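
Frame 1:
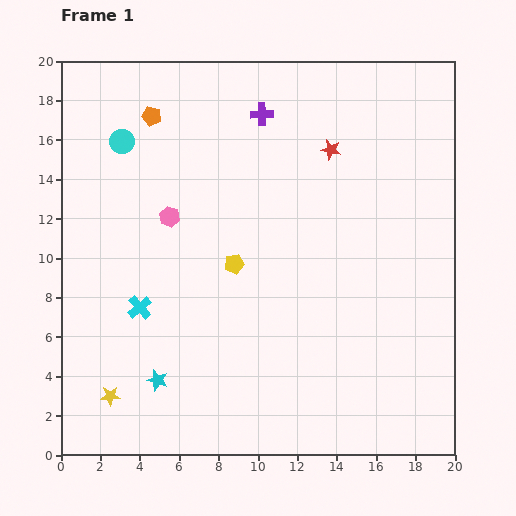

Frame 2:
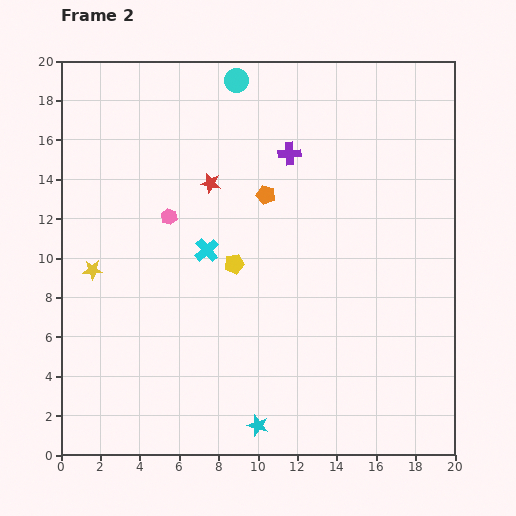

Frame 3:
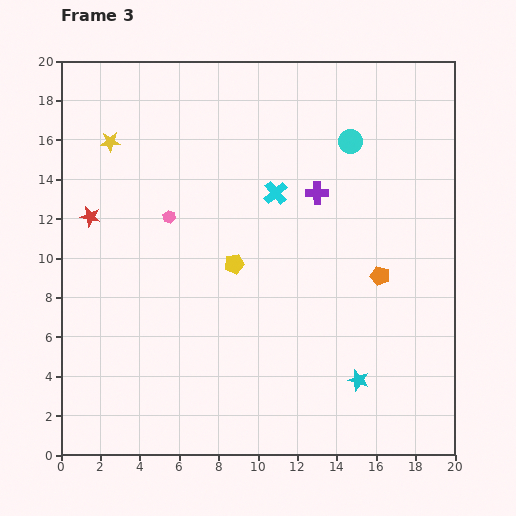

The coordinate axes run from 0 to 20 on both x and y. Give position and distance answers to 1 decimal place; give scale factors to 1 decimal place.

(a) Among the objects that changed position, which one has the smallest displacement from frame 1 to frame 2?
the purple cross

(moved 2.4)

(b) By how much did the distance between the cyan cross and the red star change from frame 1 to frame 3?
-3.1

Distance in frame 1: 12.6. Distance in frame 3: 9.5.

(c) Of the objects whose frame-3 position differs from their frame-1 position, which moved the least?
the purple cross

(moved 4.9)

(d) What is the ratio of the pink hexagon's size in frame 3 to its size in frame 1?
0.6×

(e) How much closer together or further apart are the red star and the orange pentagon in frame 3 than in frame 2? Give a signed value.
+12.1

Distance in frame 2: 2.9. Distance in frame 3: 15.0.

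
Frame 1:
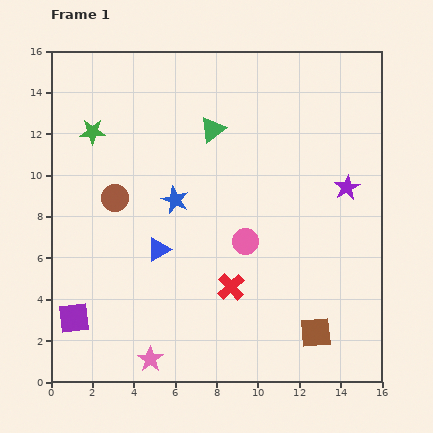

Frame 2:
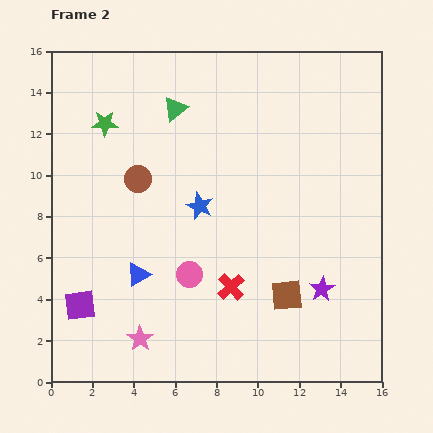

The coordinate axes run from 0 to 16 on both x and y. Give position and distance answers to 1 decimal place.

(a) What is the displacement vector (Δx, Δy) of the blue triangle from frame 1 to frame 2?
(-1.0, -1.2)

The blue triangle was at (5.2, 6.4) in frame 1 and (4.2, 5.2) in frame 2.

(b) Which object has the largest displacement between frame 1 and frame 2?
the purple star

(moved 5.0; next 3.1)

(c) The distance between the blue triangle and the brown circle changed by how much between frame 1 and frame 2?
+1.3

Distance in frame 1: 3.3. Distance in frame 2: 4.6.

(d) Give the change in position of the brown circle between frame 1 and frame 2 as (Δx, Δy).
(1.1, 0.9)

The brown circle was at (3.1, 8.9) in frame 1 and (4.2, 9.8) in frame 2.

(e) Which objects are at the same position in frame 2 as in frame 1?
the red cross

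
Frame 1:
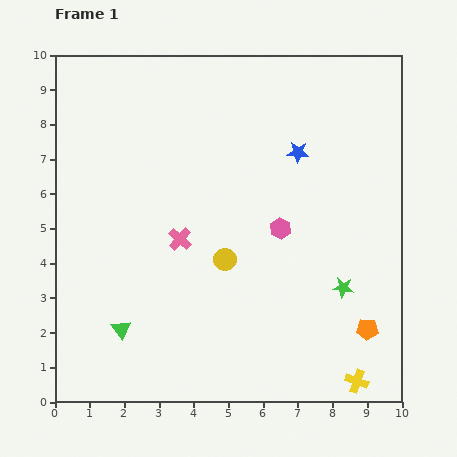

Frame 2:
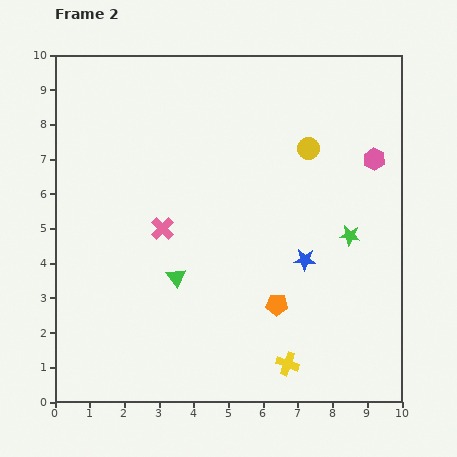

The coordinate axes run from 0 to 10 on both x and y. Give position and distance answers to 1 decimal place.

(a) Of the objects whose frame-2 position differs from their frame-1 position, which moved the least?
the pink cross

(moved 0.6)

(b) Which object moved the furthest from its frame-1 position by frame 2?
the yellow circle

(moved 4.0; next 3.4)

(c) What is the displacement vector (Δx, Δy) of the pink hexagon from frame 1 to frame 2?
(2.7, 2.0)

The pink hexagon was at (6.5, 5.0) in frame 1 and (9.2, 7.0) in frame 2.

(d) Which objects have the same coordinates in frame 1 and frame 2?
none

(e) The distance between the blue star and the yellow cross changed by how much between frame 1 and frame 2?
-3.8

Distance in frame 1: 6.8. Distance in frame 2: 3.0.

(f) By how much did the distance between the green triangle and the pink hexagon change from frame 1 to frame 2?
+1.2

Distance in frame 1: 5.4. Distance in frame 2: 6.6.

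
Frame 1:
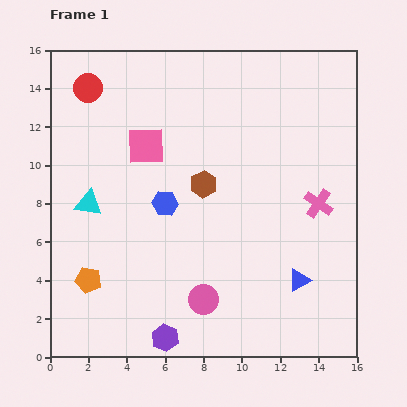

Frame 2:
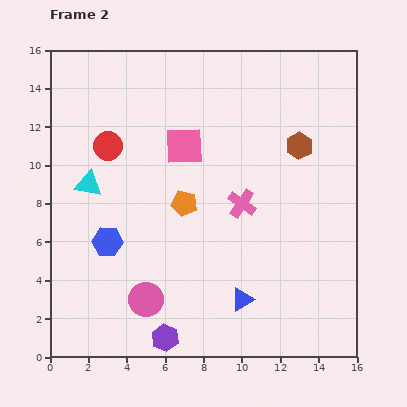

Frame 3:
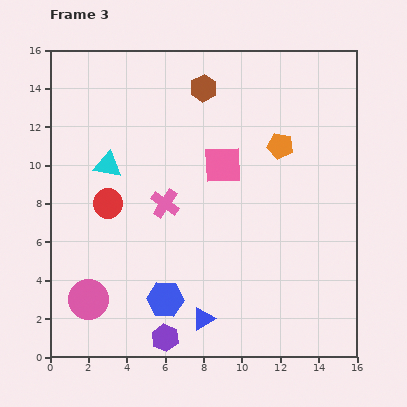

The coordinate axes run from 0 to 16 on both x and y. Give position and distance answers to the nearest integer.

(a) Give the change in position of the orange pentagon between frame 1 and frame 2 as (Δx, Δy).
(5, 4)

The orange pentagon was at (2, 4) in frame 1 and (7, 8) in frame 2.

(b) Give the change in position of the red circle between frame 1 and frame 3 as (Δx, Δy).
(1, -6)

The red circle was at (2, 14) in frame 1 and (3, 8) in frame 3.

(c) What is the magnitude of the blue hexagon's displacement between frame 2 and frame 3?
4

The blue hexagon moved from (3, 6) to (6, 3), a distance of √(3² + 3²) ≈ 4.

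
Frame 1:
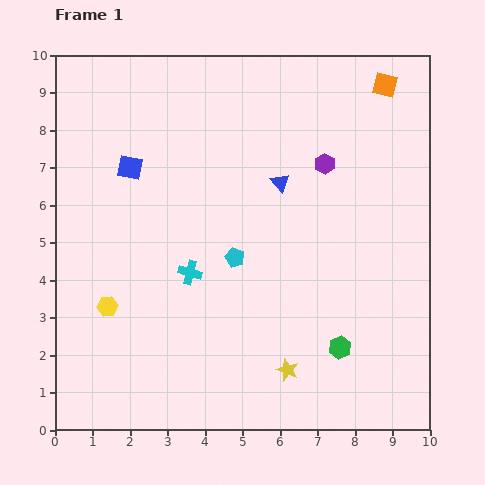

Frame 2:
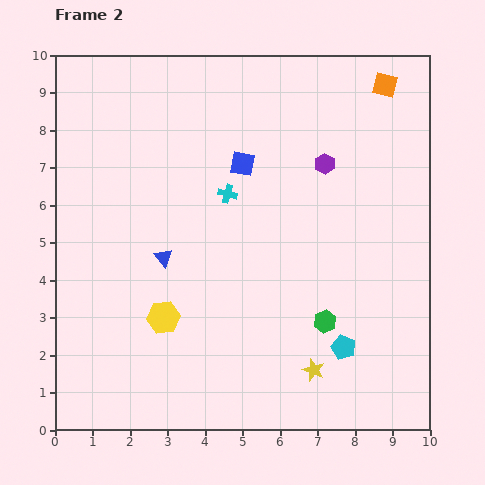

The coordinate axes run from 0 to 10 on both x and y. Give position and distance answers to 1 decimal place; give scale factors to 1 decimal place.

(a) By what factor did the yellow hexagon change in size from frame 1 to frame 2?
1.6×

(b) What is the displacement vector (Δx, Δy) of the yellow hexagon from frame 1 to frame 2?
(1.5, -0.3)

The yellow hexagon was at (1.4, 3.3) in frame 1 and (2.9, 3.0) in frame 2.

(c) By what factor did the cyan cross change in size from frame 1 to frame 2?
0.8×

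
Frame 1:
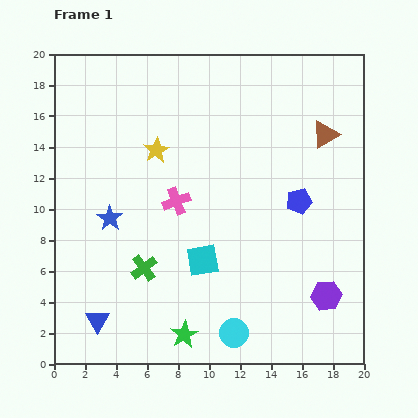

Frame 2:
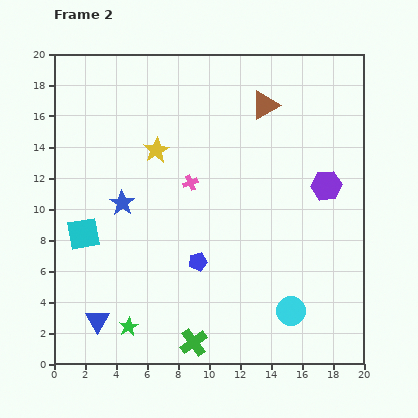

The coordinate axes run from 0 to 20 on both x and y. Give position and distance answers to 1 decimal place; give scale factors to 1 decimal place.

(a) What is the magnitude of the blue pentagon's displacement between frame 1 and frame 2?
7.6

The blue pentagon moved from (15.8, 10.5) to (9.3, 6.6), a distance of √(6.5² + 3.9²) ≈ 7.6.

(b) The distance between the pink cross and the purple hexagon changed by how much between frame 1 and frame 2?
-2.7

Distance in frame 1: 11.5. Distance in frame 2: 8.8.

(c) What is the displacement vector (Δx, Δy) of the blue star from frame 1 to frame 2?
(0.8, 1.0)

The blue star was at (3.6, 9.4) in frame 1 and (4.4, 10.4) in frame 2.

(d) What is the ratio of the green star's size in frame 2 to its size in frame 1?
0.7×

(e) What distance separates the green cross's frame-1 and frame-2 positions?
5.8

The green cross moved from (5.8, 6.2) to (9.0, 1.4), a distance of √(3.2² + 4.8²) ≈ 5.8.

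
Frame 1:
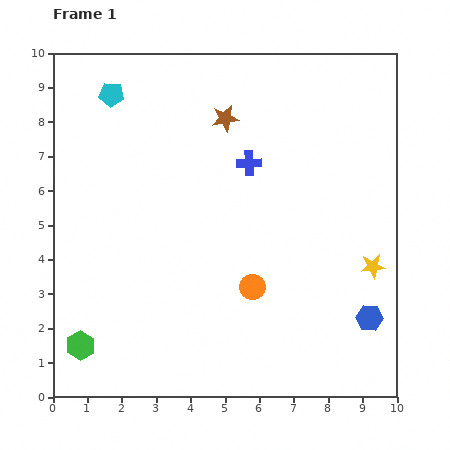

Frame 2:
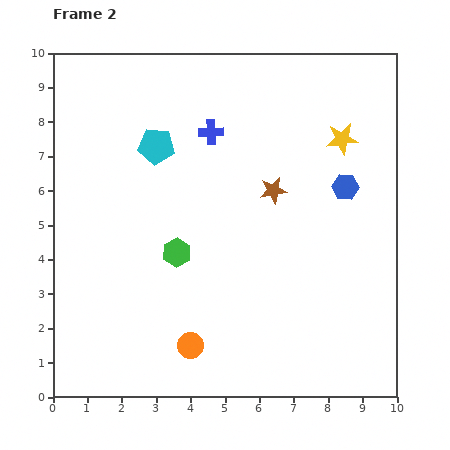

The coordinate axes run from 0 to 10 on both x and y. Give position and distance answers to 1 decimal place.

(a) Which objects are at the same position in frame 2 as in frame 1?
none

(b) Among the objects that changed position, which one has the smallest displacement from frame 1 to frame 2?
the blue cross

(moved 1.4)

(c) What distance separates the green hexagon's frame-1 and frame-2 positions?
3.9

The green hexagon moved from (0.8, 1.5) to (3.6, 4.2), a distance of √(2.8² + 2.7²) ≈ 3.9.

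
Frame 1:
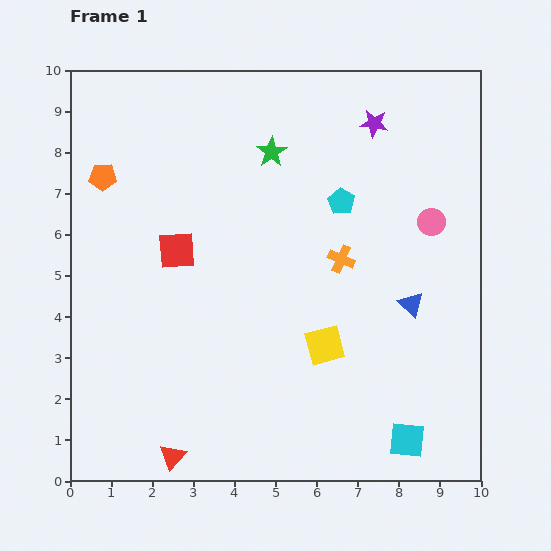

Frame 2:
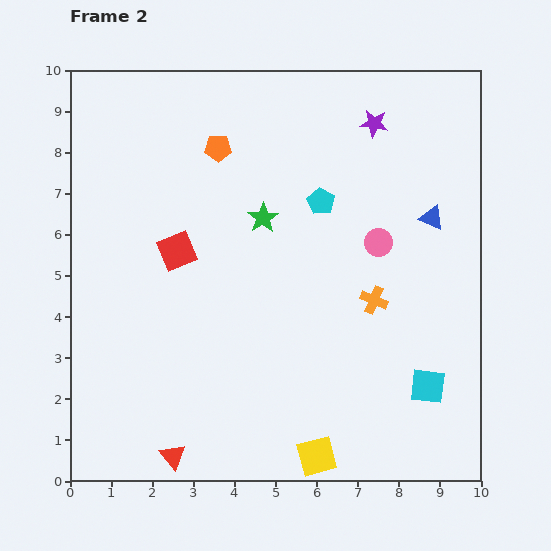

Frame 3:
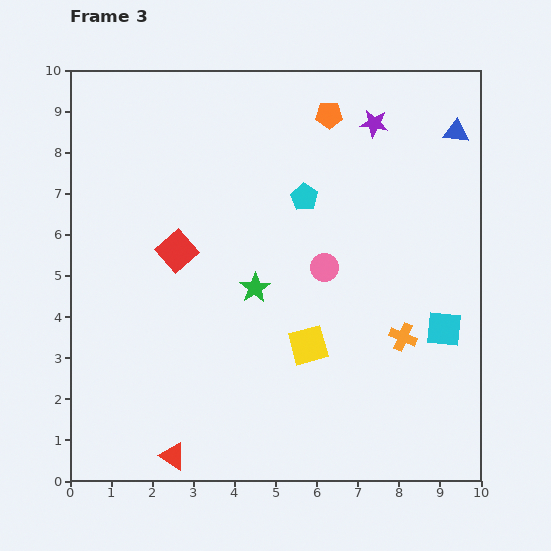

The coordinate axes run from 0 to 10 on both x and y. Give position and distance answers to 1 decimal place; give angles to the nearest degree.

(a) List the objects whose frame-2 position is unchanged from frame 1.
the purple star, the red triangle, the red square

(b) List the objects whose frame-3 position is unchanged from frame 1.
the purple star, the red triangle, the red square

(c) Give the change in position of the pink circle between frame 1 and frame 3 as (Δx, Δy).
(-2.6, -1.1)

The pink circle was at (8.8, 6.3) in frame 1 and (6.2, 5.2) in frame 3.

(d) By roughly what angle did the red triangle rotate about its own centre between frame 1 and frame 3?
40° counter-clockwise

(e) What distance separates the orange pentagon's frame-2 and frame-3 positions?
2.8

The orange pentagon moved from (3.6, 8.1) to (6.3, 8.9), a distance of √(2.7² + 0.8²) ≈ 2.8.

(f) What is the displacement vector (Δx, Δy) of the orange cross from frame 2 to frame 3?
(0.7, -0.9)

The orange cross was at (7.4, 4.4) in frame 2 and (8.1, 3.5) in frame 3.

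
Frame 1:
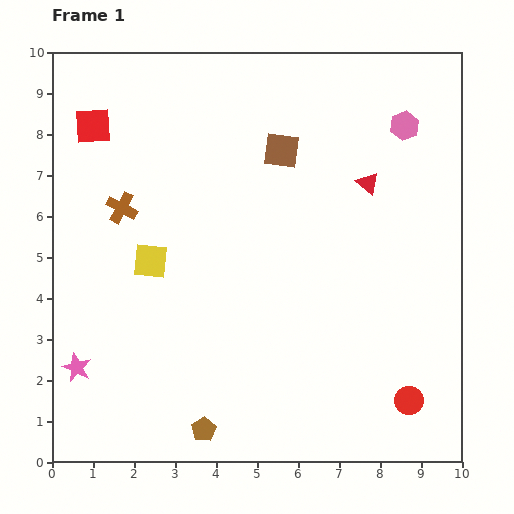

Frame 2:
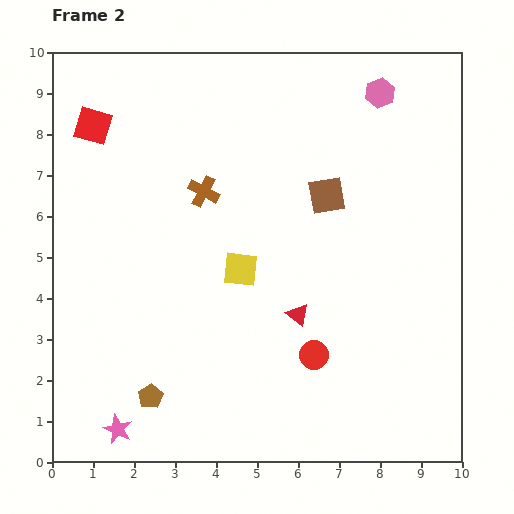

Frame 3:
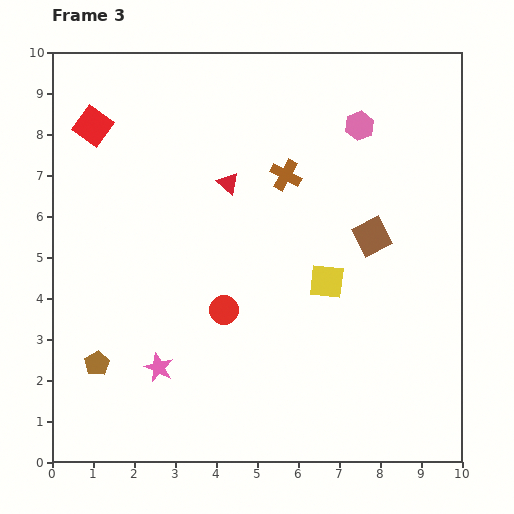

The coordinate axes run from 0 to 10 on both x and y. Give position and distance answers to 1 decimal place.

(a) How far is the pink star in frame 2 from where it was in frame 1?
1.8

The pink star moved from (0.6, 2.3) to (1.6, 0.8), a distance of √(1.0² + 1.5²) ≈ 1.8.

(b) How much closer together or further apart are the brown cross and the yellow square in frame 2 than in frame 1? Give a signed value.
+0.6

Distance in frame 1: 1.5. Distance in frame 2: 2.1.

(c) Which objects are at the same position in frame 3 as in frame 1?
the red square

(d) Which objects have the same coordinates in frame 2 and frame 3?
the red square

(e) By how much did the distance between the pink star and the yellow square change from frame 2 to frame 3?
-0.3

Distance in frame 2: 4.9. Distance in frame 3: 4.6.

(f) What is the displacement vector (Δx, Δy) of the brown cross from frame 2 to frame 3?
(2.0, 0.4)

The brown cross was at (3.7, 6.6) in frame 2 and (5.7, 7.0) in frame 3.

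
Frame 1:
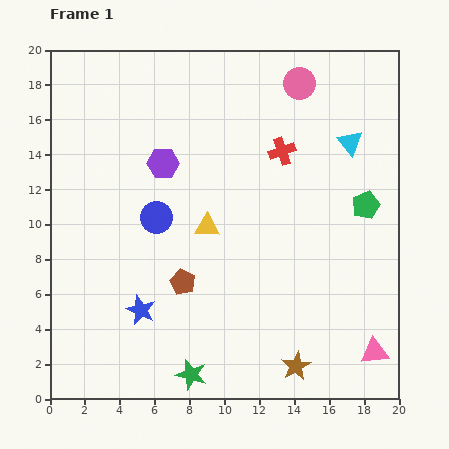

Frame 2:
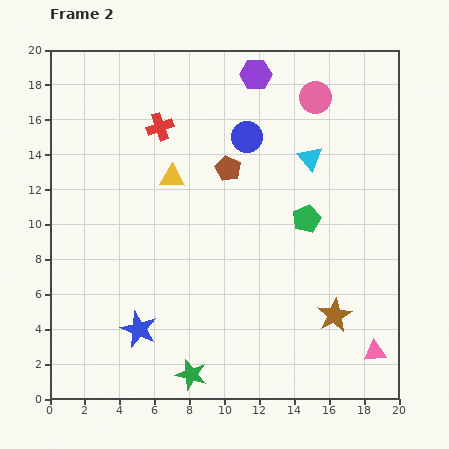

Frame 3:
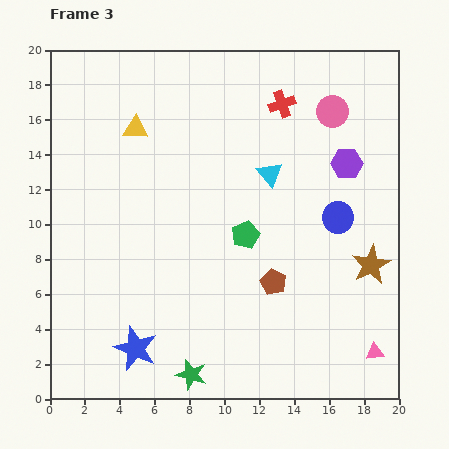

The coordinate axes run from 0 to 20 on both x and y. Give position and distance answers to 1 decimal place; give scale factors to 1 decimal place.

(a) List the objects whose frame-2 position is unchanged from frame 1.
the pink triangle, the green star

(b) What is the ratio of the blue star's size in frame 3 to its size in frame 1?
1.5×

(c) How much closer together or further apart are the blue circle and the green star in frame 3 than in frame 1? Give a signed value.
+3.1

Distance in frame 1: 9.2. Distance in frame 3: 12.3.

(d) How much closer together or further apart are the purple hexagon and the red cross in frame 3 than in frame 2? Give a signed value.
-1.3

Distance in frame 2: 6.3. Distance in frame 3: 5.0.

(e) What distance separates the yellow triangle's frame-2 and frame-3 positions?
3.5

The yellow triangle moved from (7.0, 12.7) to (4.9, 15.5), a distance of √(2.1² + 2.8²) ≈ 3.5.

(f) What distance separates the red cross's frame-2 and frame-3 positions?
7.1

The red cross moved from (6.3, 15.6) to (13.3, 16.9), a distance of √(7.0² + 1.3²) ≈ 7.1.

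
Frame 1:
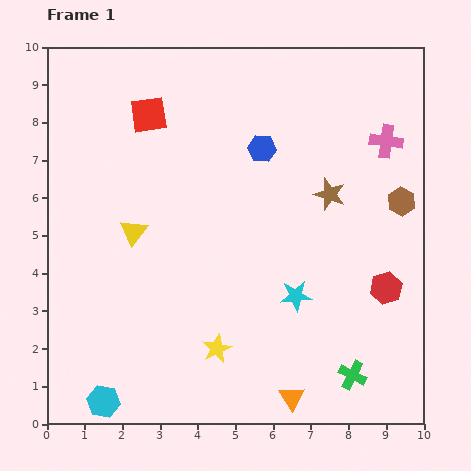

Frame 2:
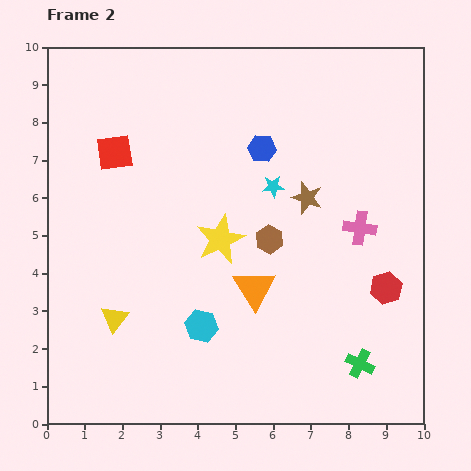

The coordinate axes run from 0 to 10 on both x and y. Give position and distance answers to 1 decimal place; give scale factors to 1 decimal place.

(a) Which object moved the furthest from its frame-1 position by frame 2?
the brown hexagon

(moved 3.6; next 3.3)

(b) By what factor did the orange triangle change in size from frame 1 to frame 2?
1.7×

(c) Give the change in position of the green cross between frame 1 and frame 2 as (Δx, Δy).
(0.2, 0.3)

The green cross was at (8.1, 1.3) in frame 1 and (8.3, 1.6) in frame 2.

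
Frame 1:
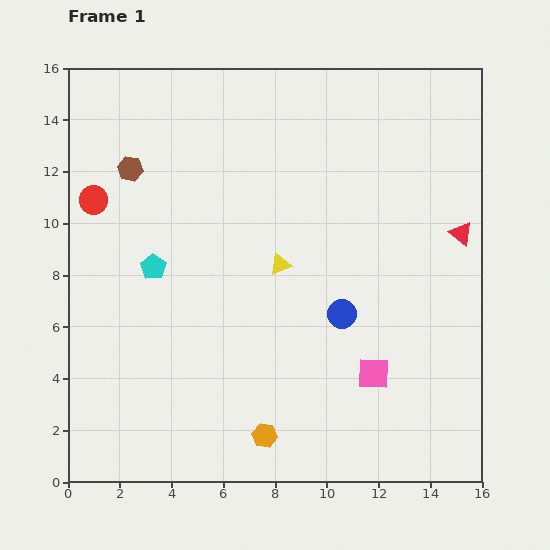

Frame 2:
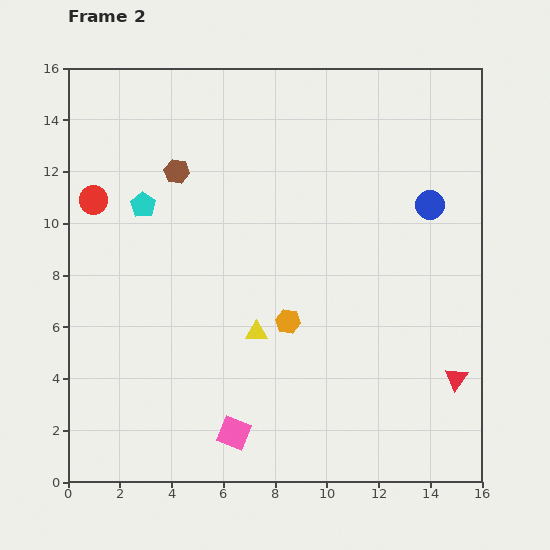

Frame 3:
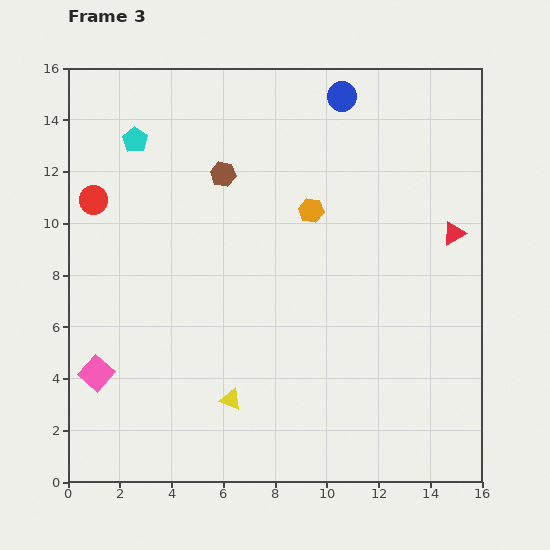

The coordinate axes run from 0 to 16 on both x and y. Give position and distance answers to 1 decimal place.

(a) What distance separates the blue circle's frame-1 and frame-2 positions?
5.4

The blue circle moved from (10.6, 6.5) to (14.0, 10.7), a distance of √(3.4² + 4.2²) ≈ 5.4.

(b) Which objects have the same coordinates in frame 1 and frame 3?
the red circle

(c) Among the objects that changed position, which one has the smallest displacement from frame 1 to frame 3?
the red triangle

(moved 0.3)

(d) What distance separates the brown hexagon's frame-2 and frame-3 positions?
1.8

The brown hexagon moved from (4.2, 12.0) to (6.0, 11.9), a distance of √(1.8² + 0.1²) ≈ 1.8.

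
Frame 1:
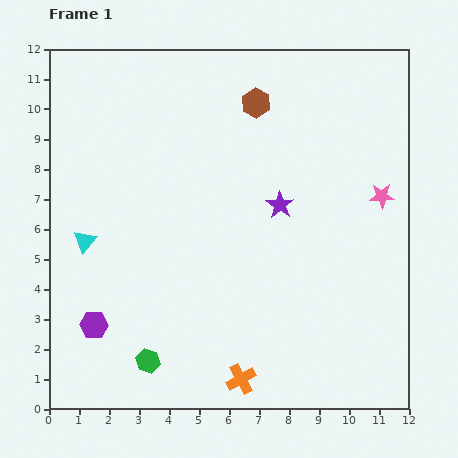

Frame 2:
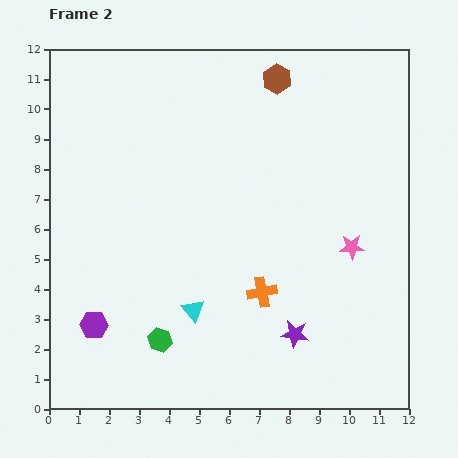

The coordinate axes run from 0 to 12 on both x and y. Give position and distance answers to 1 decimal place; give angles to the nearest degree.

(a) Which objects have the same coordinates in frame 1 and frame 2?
the purple hexagon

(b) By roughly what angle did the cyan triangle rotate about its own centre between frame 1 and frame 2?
21° counter-clockwise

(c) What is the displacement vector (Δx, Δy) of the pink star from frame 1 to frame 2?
(-1.0, -1.7)

The pink star was at (11.1, 7.1) in frame 1 and (10.1, 5.4) in frame 2.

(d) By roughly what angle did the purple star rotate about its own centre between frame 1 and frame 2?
27° counter-clockwise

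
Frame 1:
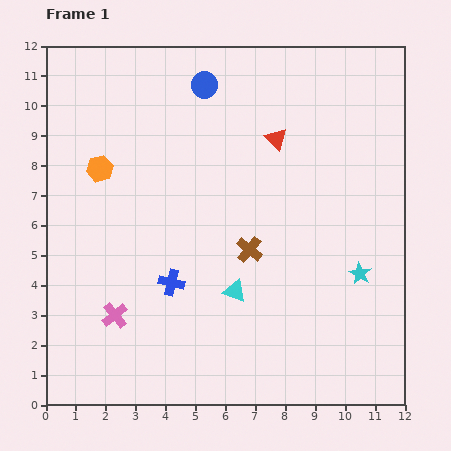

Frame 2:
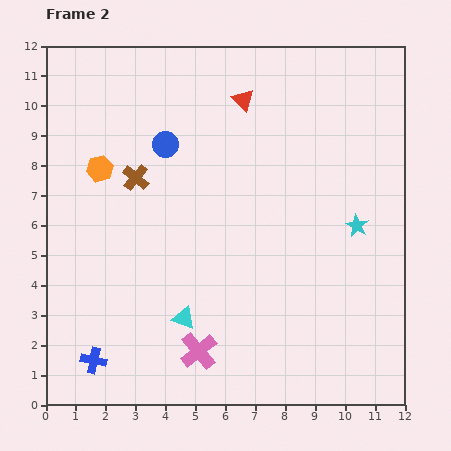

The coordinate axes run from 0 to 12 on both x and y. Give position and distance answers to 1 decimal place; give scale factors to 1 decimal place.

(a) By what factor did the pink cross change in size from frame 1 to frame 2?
1.4×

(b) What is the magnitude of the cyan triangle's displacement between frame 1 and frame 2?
1.9

The cyan triangle moved from (6.3, 3.8) to (4.6, 2.9), a distance of √(1.7² + 0.9²) ≈ 1.9.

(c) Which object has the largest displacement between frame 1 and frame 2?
the brown cross

(moved 4.5; next 3.7)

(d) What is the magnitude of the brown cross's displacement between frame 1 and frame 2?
4.5

The brown cross moved from (6.8, 5.2) to (3.0, 7.6), a distance of √(3.8² + 2.4²) ≈ 4.5.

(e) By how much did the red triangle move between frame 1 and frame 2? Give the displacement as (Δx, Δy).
(-1.1, 1.3)

The red triangle was at (7.7, 8.9) in frame 1 and (6.6, 10.2) in frame 2.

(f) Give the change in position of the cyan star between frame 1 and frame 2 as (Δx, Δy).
(-0.1, 1.6)

The cyan star was at (10.5, 4.4) in frame 1 and (10.4, 6.0) in frame 2.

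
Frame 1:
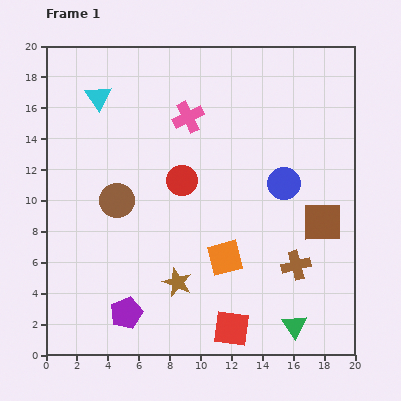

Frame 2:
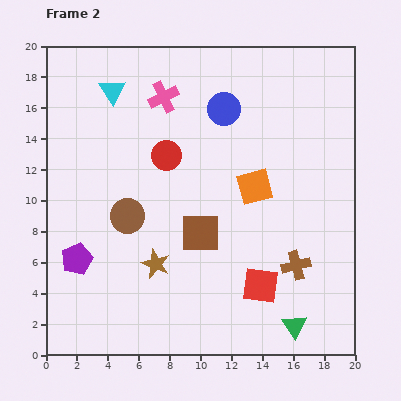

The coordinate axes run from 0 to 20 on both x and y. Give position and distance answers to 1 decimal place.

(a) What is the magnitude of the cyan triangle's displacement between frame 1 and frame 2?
1.0

The cyan triangle moved from (3.4, 16.7) to (4.3, 17.1), a distance of √(0.9² + 0.4²) ≈ 1.0.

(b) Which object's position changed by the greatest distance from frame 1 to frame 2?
the brown square

(moved 7.9; next 6.2)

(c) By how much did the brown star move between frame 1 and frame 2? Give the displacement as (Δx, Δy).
(-1.4, 1.2)

The brown star was at (8.5, 4.7) in frame 1 and (7.1, 5.9) in frame 2.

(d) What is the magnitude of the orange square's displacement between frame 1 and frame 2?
5.0

The orange square moved from (11.6, 6.3) to (13.5, 10.9), a distance of √(1.9² + 4.6²) ≈ 5.0.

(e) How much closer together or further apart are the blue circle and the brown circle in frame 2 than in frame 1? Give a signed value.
-1.6

Distance in frame 1: 10.9. Distance in frame 2: 9.3.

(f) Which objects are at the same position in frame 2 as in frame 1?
the brown cross, the green triangle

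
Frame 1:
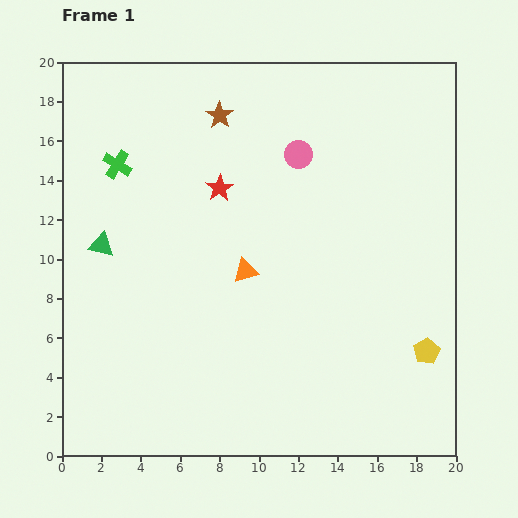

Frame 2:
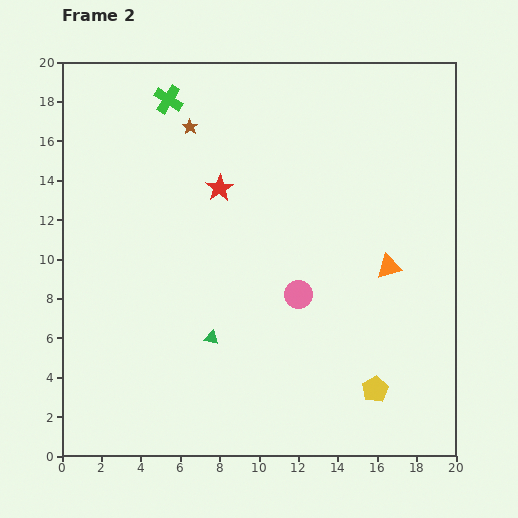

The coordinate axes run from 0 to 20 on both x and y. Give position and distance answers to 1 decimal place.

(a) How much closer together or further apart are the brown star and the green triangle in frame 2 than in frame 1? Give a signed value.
+1.9

Distance in frame 1: 8.9. Distance in frame 2: 10.8.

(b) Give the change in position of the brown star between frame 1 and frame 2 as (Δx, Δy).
(-1.5, -0.6)

The brown star was at (8.0, 17.3) in frame 1 and (6.5, 16.7) in frame 2.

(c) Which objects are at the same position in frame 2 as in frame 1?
the red star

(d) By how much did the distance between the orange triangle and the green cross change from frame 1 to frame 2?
+5.6

Distance in frame 1: 8.5. Distance in frame 2: 14.1.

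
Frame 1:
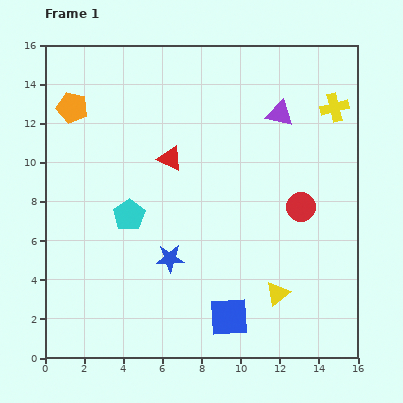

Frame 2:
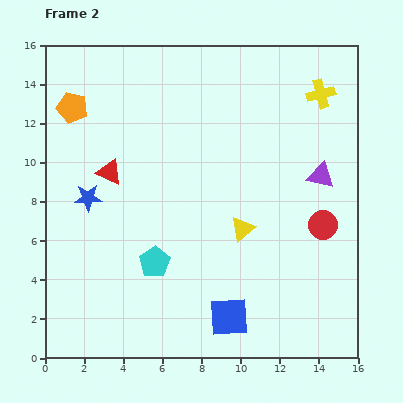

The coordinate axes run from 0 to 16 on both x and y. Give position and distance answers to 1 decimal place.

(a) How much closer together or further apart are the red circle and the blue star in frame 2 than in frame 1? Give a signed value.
+4.9

Distance in frame 1: 7.2. Distance in frame 2: 12.1.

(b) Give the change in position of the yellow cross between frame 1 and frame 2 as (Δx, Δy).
(-0.7, 0.7)

The yellow cross was at (14.8, 12.8) in frame 1 and (14.1, 13.5) in frame 2.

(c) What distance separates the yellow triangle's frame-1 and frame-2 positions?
3.8

The yellow triangle moved from (11.9, 3.3) to (10.1, 6.6), a distance of √(1.8² + 3.3²) ≈ 3.8.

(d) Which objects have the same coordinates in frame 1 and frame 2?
the blue square, the orange pentagon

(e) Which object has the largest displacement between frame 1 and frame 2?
the blue star

(moved 5.2; next 3.8)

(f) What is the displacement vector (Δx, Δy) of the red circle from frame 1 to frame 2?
(1.1, -0.9)

The red circle was at (13.1, 7.7) in frame 1 and (14.2, 6.8) in frame 2.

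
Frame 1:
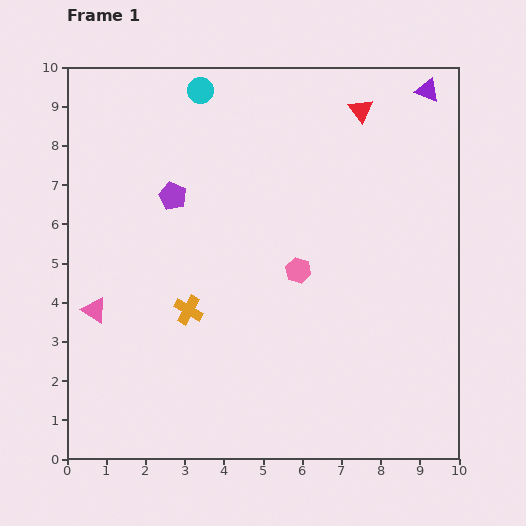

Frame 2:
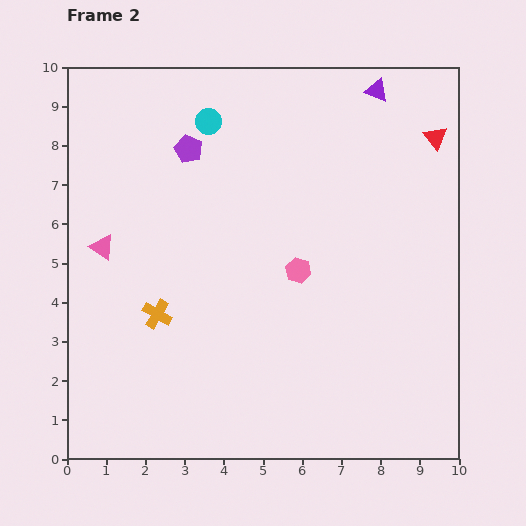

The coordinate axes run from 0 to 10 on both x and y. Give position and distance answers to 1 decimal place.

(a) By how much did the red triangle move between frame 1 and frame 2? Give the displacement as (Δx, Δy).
(1.9, -0.7)

The red triangle was at (7.5, 8.9) in frame 1 and (9.4, 8.2) in frame 2.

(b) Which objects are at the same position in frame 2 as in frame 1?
the pink hexagon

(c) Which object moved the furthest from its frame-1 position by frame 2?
the red triangle

(moved 2.0; next 1.6)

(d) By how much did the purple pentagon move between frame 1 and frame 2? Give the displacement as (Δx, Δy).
(0.4, 1.2)

The purple pentagon was at (2.7, 6.7) in frame 1 and (3.1, 7.9) in frame 2.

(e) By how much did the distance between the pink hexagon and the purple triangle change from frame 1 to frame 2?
-0.7

Distance in frame 1: 5.7. Distance in frame 2: 5.0.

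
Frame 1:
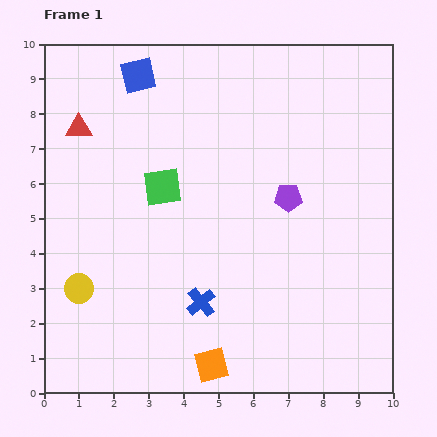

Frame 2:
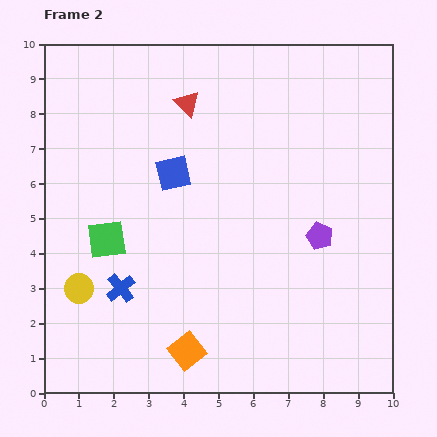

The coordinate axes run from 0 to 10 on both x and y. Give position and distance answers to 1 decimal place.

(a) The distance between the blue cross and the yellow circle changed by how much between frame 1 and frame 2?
-2.3

Distance in frame 1: 3.5. Distance in frame 2: 1.2.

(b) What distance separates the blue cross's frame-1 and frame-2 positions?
2.3

The blue cross moved from (4.5, 2.6) to (2.2, 3.0), a distance of √(2.3² + 0.4²) ≈ 2.3.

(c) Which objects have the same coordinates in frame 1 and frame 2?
the yellow circle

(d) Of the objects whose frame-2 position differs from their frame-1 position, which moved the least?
the orange square

(moved 0.8)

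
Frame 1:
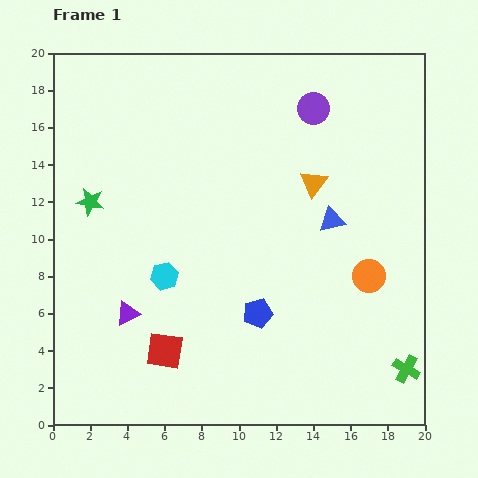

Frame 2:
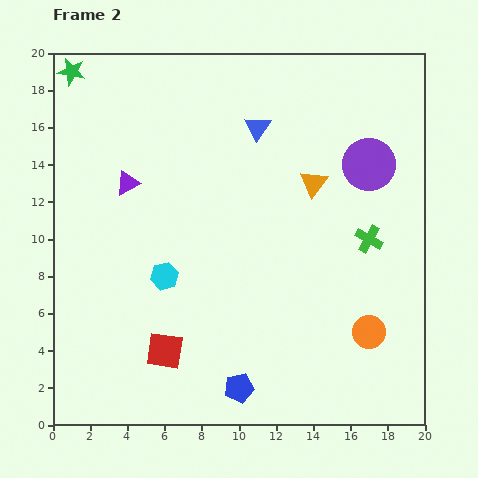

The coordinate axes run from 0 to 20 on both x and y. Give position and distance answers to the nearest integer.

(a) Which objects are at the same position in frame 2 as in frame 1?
the cyan hexagon, the red square, the orange triangle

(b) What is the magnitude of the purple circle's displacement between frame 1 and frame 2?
4

The purple circle moved from (14, 17) to (17, 14), a distance of √(3² + 3²) ≈ 4.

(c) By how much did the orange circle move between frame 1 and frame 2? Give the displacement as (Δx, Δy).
(0, -3)

The orange circle was at (17, 8) in frame 1 and (17, 5) in frame 2.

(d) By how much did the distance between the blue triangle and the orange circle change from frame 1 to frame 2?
+9

Distance in frame 1: 4. Distance in frame 2: 13.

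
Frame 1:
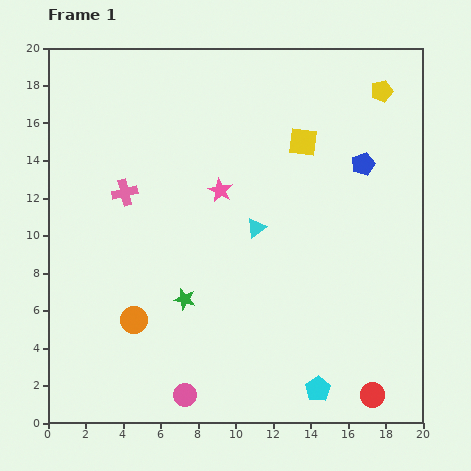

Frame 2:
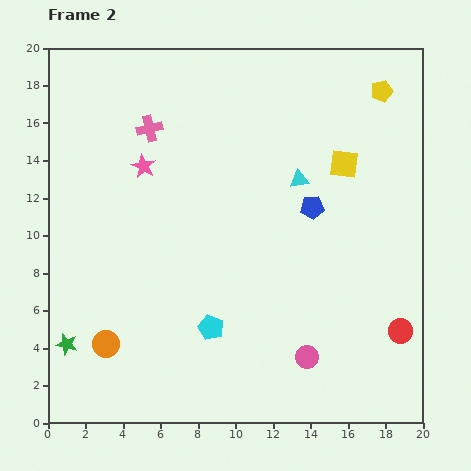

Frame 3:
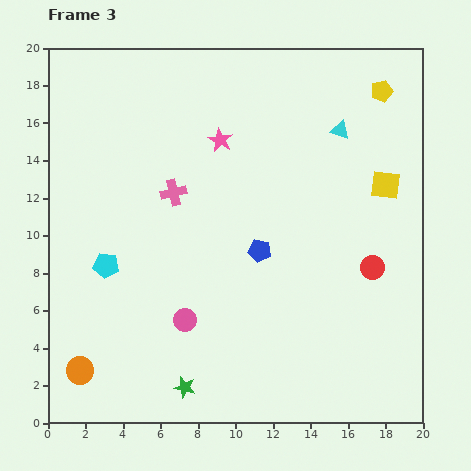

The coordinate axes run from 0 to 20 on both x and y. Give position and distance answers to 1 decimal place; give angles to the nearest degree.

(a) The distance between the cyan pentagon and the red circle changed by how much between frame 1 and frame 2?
+7.2

Distance in frame 1: 2.9. Distance in frame 2: 10.1.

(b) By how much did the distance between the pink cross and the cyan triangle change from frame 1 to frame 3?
+2.2

Distance in frame 1: 7.3. Distance in frame 3: 9.5.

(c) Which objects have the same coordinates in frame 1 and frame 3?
the yellow pentagon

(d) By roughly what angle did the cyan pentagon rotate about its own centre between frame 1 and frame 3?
31° counter-clockwise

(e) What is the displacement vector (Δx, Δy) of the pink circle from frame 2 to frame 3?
(-6.5, 2.0)

The pink circle was at (13.8, 3.5) in frame 2 and (7.3, 5.5) in frame 3.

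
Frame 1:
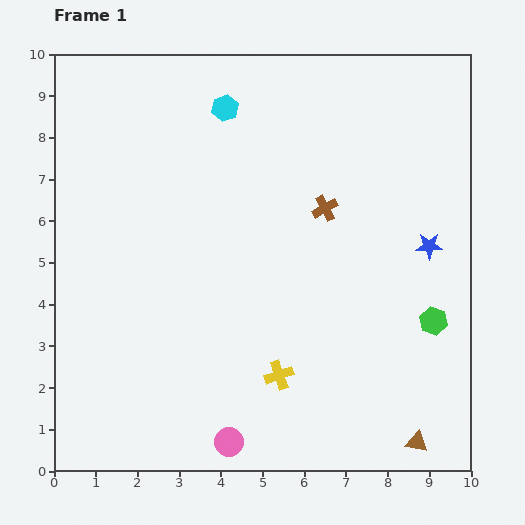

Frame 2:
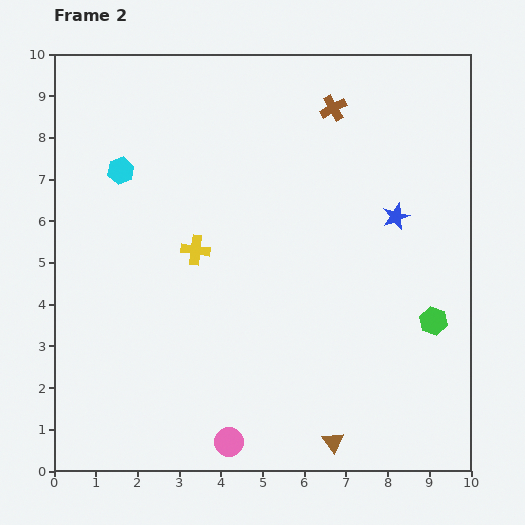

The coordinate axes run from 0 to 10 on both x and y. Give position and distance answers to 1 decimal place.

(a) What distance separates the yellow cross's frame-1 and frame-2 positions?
3.6

The yellow cross moved from (5.4, 2.3) to (3.4, 5.3), a distance of √(2.0² + 3.0²) ≈ 3.6.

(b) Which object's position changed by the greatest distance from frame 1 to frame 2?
the yellow cross

(moved 3.6; next 2.9)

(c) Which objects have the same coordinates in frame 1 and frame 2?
the green hexagon, the pink circle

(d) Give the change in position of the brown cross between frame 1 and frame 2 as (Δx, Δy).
(0.2, 2.4)

The brown cross was at (6.5, 6.3) in frame 1 and (6.7, 8.7) in frame 2.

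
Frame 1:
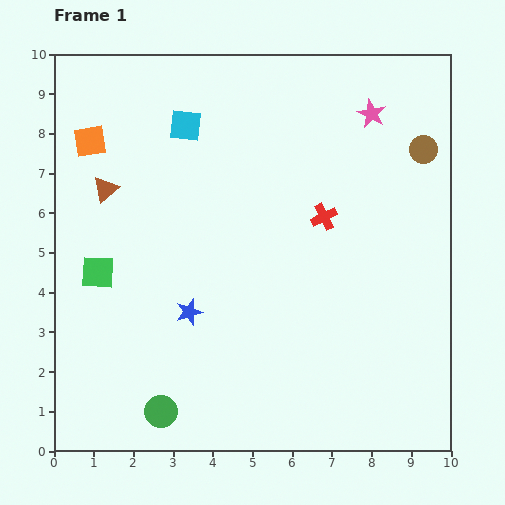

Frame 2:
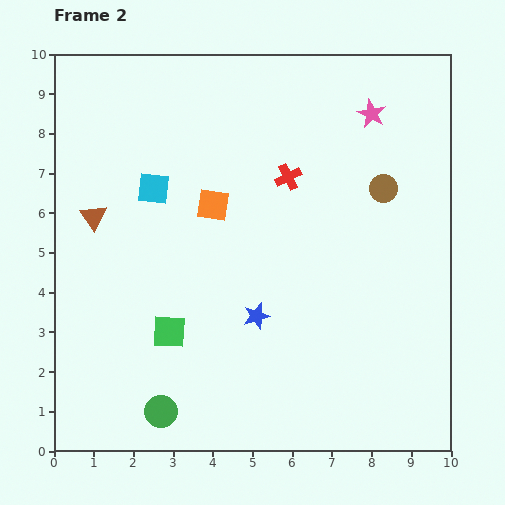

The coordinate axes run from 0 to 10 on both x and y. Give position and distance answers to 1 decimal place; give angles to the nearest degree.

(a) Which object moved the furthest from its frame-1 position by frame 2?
the orange square

(moved 3.5; next 2.3)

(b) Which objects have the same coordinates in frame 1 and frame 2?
the pink star, the green circle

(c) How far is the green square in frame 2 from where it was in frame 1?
2.3

The green square moved from (1.1, 4.5) to (2.9, 3.0), a distance of √(1.8² + 1.5²) ≈ 2.3.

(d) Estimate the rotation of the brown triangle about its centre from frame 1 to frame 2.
24° counter-clockwise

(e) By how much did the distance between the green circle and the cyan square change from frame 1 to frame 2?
-1.6

Distance in frame 1: 7.2. Distance in frame 2: 5.6.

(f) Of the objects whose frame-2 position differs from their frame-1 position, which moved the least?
the brown triangle

(moved 0.8)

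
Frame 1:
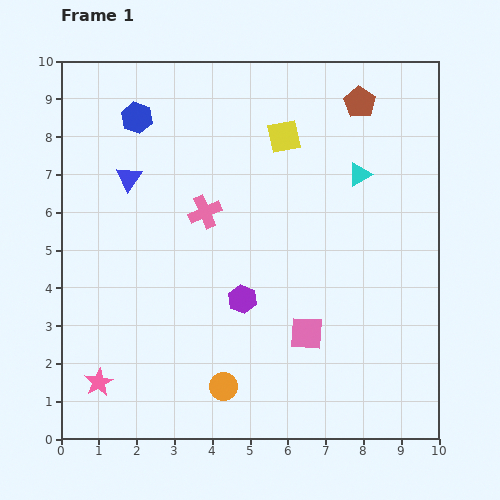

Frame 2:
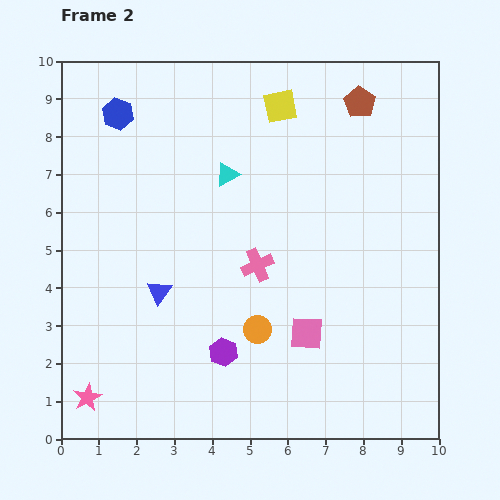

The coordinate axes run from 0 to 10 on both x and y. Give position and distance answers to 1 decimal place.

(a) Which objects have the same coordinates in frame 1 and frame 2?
the brown pentagon, the pink square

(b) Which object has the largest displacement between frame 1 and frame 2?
the cyan triangle

(moved 3.5; next 3.1)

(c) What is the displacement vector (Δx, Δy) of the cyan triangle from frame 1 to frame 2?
(-3.5, 0.0)

The cyan triangle was at (7.9, 7.0) in frame 1 and (4.4, 7.0) in frame 2.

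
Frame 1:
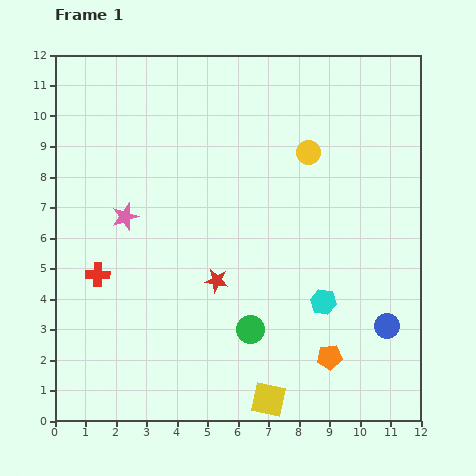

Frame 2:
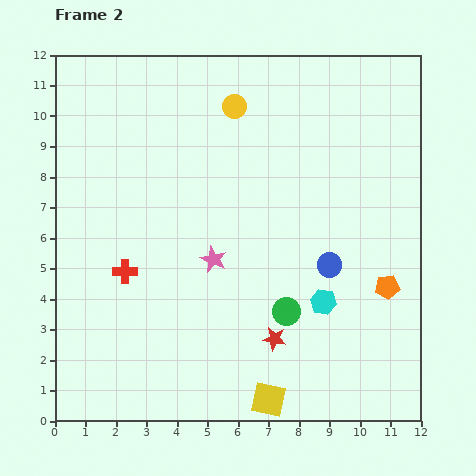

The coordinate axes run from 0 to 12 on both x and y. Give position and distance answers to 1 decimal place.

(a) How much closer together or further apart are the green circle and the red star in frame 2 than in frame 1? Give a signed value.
-0.9

Distance in frame 1: 1.9. Distance in frame 2: 1.0.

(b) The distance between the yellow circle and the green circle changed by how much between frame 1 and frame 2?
+0.8

Distance in frame 1: 6.1. Distance in frame 2: 6.9.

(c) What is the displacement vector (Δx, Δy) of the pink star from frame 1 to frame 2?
(2.9, -1.4)

The pink star was at (2.3, 6.7) in frame 1 and (5.2, 5.3) in frame 2.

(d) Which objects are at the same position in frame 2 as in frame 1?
the cyan hexagon, the yellow square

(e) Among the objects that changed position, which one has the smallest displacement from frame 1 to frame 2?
the red cross

(moved 0.9)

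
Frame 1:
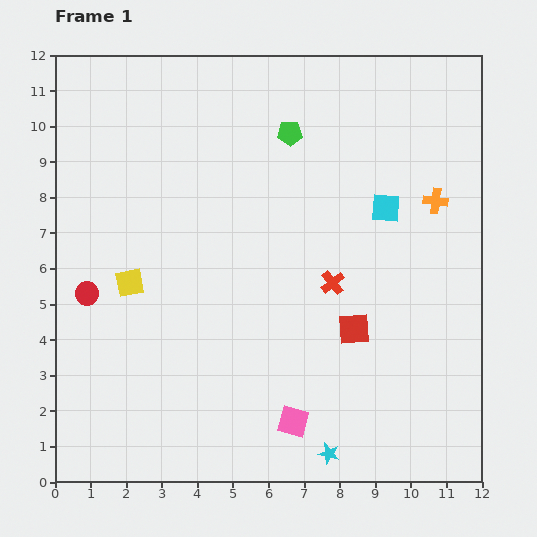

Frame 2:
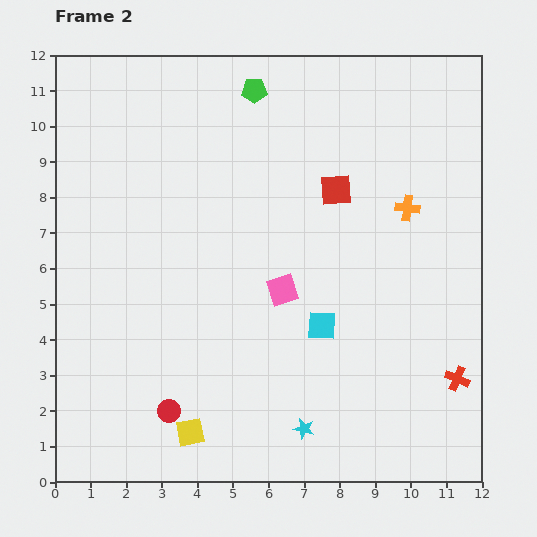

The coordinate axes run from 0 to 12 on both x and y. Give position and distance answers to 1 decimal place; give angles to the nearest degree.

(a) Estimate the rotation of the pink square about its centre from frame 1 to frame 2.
32° counter-clockwise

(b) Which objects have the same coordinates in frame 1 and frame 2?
none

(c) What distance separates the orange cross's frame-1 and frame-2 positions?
0.8

The orange cross moved from (10.7, 7.9) to (9.9, 7.7), a distance of √(0.8² + 0.2²) ≈ 0.8.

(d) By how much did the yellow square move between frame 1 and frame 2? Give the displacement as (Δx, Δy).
(1.7, -4.2)

The yellow square was at (2.1, 5.6) in frame 1 and (3.8, 1.4) in frame 2.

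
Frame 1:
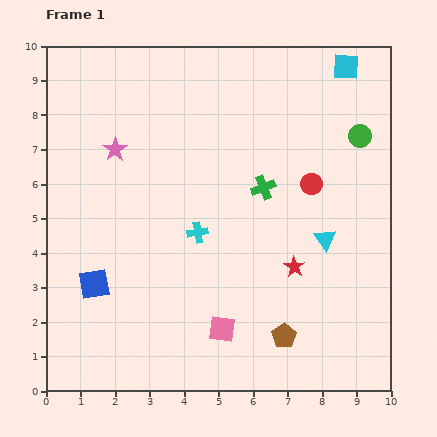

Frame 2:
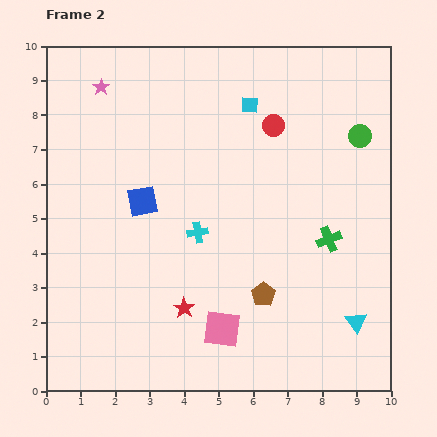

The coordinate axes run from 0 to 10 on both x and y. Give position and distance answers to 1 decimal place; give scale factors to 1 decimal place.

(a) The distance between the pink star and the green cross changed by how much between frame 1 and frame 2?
+3.5

Distance in frame 1: 4.4. Distance in frame 2: 7.9.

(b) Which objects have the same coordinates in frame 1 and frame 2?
the green circle, the pink square, the cyan cross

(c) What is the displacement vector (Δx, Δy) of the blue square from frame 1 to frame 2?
(1.4, 2.4)

The blue square was at (1.4, 3.1) in frame 1 and (2.8, 5.5) in frame 2.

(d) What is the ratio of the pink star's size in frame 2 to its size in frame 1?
0.7×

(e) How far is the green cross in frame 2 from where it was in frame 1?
2.4

The green cross moved from (6.3, 5.9) to (8.2, 4.4), a distance of √(1.9² + 1.5²) ≈ 2.4.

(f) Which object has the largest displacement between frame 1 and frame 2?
the red star

(moved 3.4; next 3.0)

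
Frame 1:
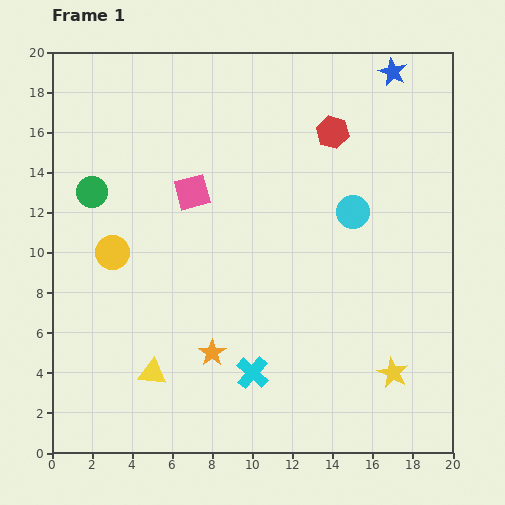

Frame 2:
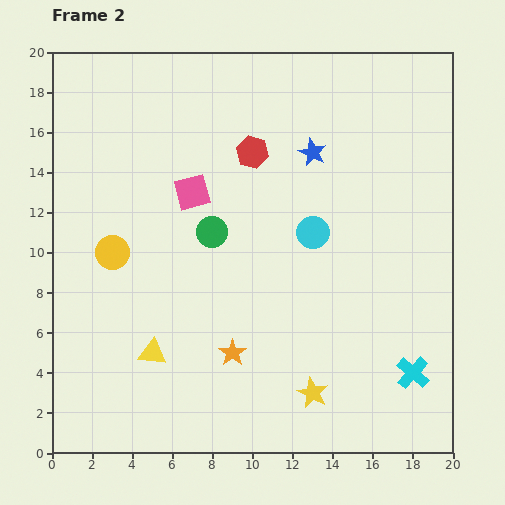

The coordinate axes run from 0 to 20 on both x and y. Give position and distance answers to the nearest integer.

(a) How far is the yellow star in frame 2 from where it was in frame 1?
4

The yellow star moved from (17, 4) to (13, 3), a distance of √(4² + 1²) ≈ 4.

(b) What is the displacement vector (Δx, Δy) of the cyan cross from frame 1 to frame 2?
(8, 0)

The cyan cross was at (10, 4) in frame 1 and (18, 4) in frame 2.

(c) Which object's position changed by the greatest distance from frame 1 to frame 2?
the cyan cross

(moved 8; next 6)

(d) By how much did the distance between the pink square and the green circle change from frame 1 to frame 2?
-3

Distance in frame 1: 5. Distance in frame 2: 2.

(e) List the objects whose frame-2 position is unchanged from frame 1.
the pink square, the yellow circle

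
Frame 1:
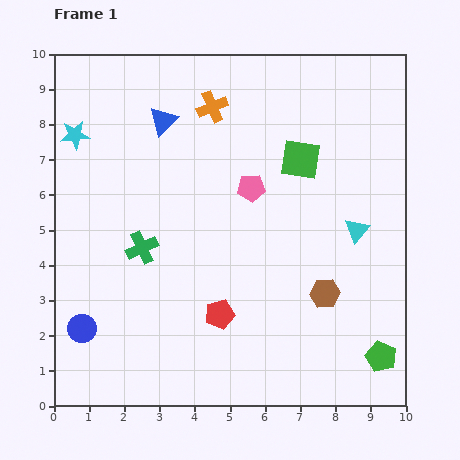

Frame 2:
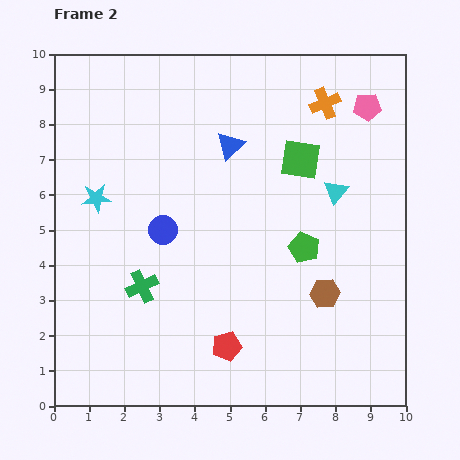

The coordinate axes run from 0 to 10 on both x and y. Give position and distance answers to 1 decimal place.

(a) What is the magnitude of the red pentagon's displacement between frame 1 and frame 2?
0.9

The red pentagon moved from (4.7, 2.6) to (4.9, 1.7), a distance of √(0.2² + 0.9²) ≈ 0.9.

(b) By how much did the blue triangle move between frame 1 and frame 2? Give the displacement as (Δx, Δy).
(1.9, -0.7)

The blue triangle was at (3.1, 8.1) in frame 1 and (5.0, 7.4) in frame 2.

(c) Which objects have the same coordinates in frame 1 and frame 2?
the green square, the brown hexagon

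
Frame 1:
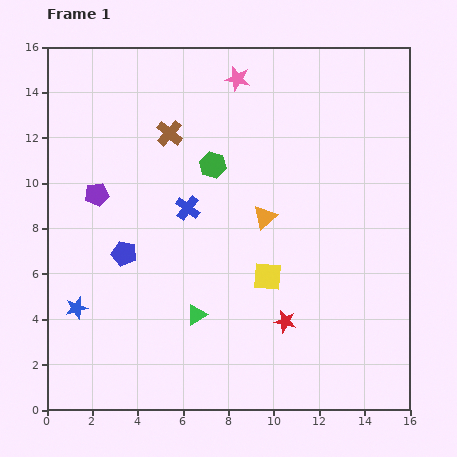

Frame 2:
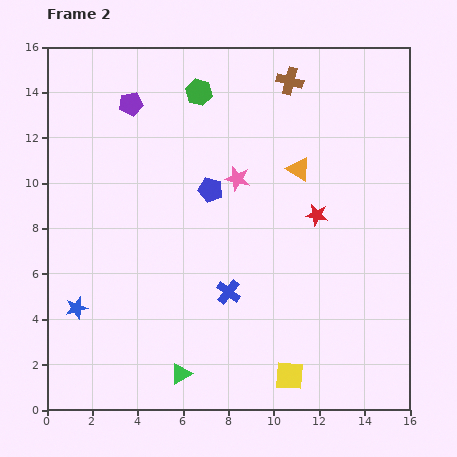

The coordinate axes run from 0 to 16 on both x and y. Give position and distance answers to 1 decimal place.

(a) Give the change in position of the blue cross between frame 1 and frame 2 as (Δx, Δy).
(1.8, -3.7)

The blue cross was at (6.2, 8.9) in frame 1 and (8.0, 5.2) in frame 2.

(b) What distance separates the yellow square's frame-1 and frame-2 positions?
4.5

The yellow square moved from (9.7, 5.9) to (10.7, 1.5), a distance of √(1.0² + 4.4²) ≈ 4.5.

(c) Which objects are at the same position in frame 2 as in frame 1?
the blue star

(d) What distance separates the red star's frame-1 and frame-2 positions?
4.9

The red star moved from (10.5, 3.9) to (11.9, 8.6), a distance of √(1.4² + 4.7²) ≈ 4.9.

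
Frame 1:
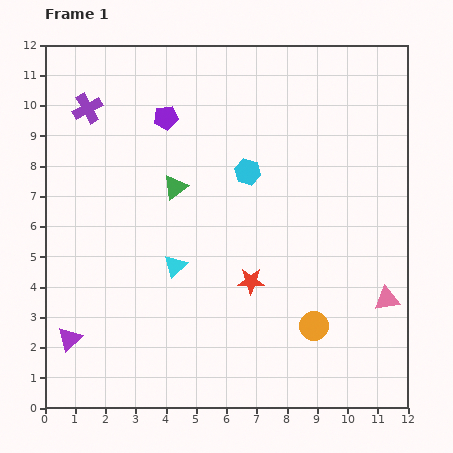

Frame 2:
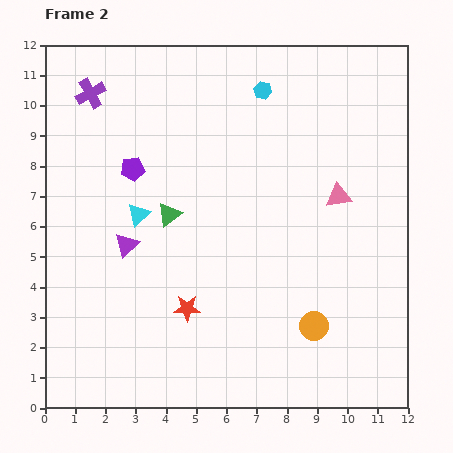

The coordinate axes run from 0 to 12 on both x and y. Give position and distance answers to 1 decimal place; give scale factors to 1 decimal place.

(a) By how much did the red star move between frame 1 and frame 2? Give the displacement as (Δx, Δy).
(-2.1, -0.9)

The red star was at (6.8, 4.2) in frame 1 and (4.7, 3.3) in frame 2.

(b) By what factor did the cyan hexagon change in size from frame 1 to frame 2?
0.7×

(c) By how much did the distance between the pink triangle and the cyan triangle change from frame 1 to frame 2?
-0.5

Distance in frame 1: 7.1. Distance in frame 2: 6.6.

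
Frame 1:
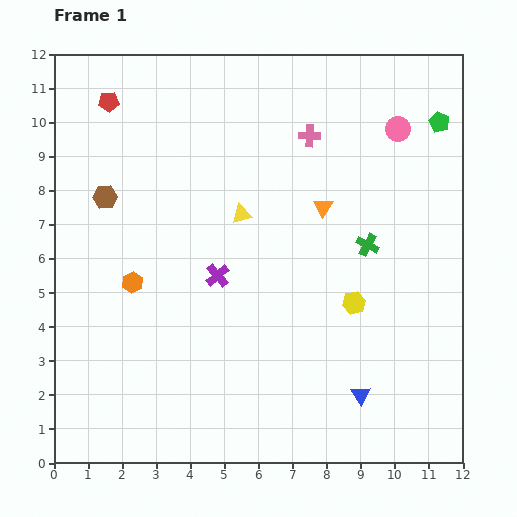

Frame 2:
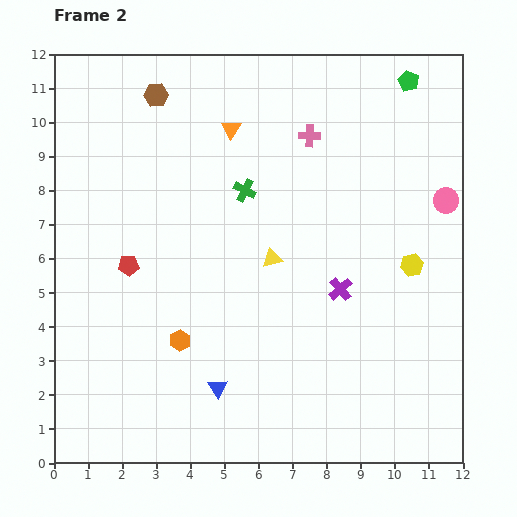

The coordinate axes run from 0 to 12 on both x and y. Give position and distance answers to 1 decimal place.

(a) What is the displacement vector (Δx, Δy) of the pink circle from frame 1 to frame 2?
(1.4, -2.1)

The pink circle was at (10.1, 9.8) in frame 1 and (11.5, 7.7) in frame 2.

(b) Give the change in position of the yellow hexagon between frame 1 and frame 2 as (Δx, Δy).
(1.7, 1.1)

The yellow hexagon was at (8.8, 4.7) in frame 1 and (10.5, 5.8) in frame 2.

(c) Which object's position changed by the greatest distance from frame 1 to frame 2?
the red pentagon

(moved 4.8; next 4.2)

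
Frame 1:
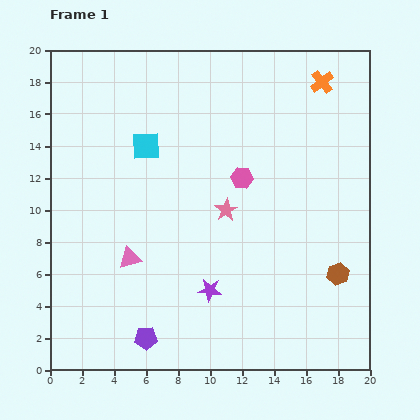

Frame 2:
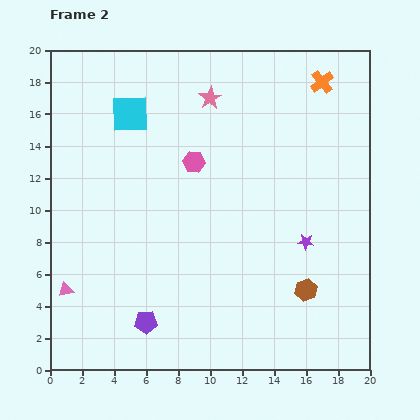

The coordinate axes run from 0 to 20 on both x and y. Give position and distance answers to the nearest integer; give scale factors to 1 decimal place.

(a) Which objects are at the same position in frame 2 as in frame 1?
the orange cross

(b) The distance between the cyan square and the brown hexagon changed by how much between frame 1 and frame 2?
+2

Distance in frame 1: 14. Distance in frame 2: 16.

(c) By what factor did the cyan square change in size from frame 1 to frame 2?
1.4×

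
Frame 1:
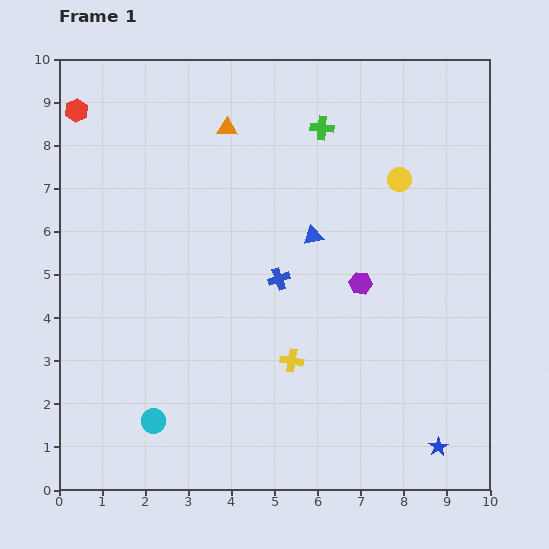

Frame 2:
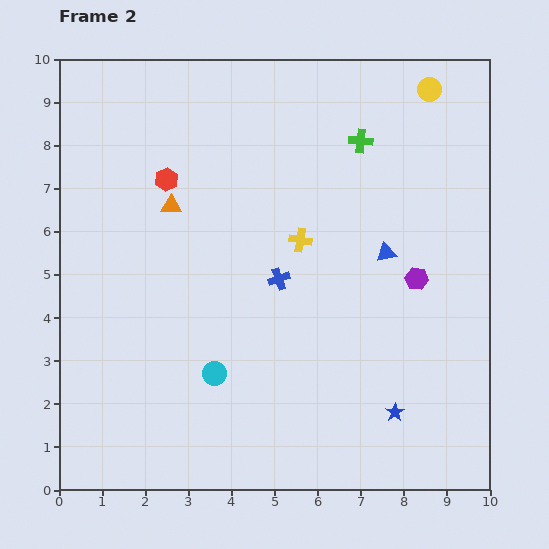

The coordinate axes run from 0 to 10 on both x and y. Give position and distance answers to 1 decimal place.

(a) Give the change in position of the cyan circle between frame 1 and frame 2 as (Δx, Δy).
(1.4, 1.1)

The cyan circle was at (2.2, 1.6) in frame 1 and (3.6, 2.7) in frame 2.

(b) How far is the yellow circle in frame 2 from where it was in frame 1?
2.2

The yellow circle moved from (7.9, 7.2) to (8.6, 9.3), a distance of √(0.7² + 2.1²) ≈ 2.2.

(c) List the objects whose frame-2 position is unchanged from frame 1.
the blue cross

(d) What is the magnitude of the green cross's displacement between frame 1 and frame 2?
0.9

The green cross moved from (6.1, 8.4) to (7.0, 8.1), a distance of √(0.9² + 0.3²) ≈ 0.9.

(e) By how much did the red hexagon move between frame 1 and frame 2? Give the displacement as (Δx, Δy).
(2.1, -1.6)

The red hexagon was at (0.4, 8.8) in frame 1 and (2.5, 7.2) in frame 2.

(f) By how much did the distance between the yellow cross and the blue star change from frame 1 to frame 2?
+0.7

Distance in frame 1: 3.9. Distance in frame 2: 4.6.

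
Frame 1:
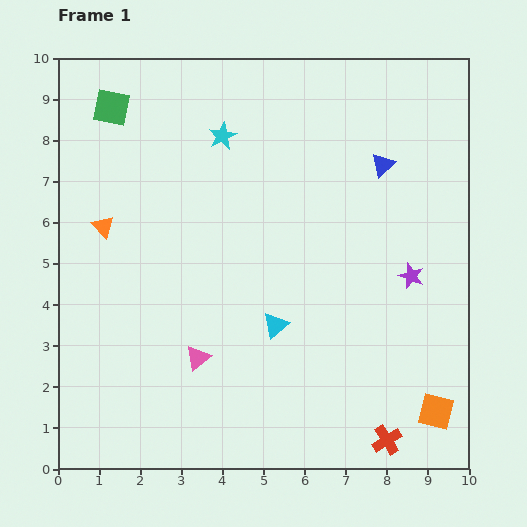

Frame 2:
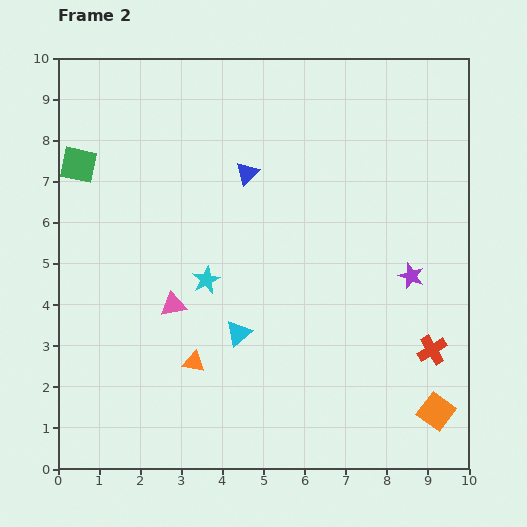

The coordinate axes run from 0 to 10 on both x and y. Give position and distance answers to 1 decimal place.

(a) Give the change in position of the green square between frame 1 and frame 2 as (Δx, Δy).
(-0.8, -1.4)

The green square was at (1.3, 8.8) in frame 1 and (0.5, 7.4) in frame 2.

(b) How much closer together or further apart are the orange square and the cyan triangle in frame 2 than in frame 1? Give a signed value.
+0.8

Distance in frame 1: 4.4. Distance in frame 2: 5.2.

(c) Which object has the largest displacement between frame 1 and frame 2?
the orange triangle

(moved 4.0; next 3.5)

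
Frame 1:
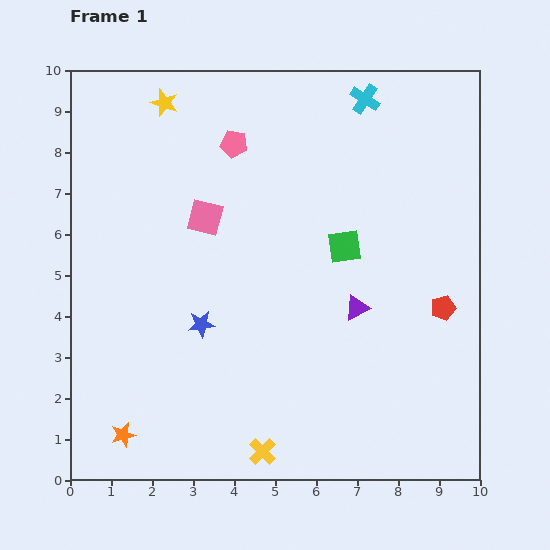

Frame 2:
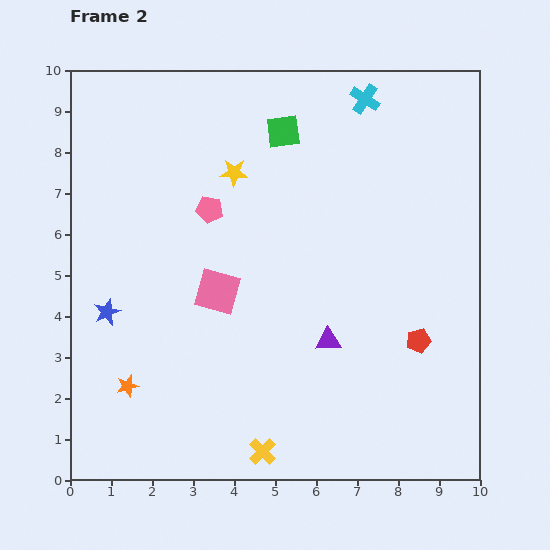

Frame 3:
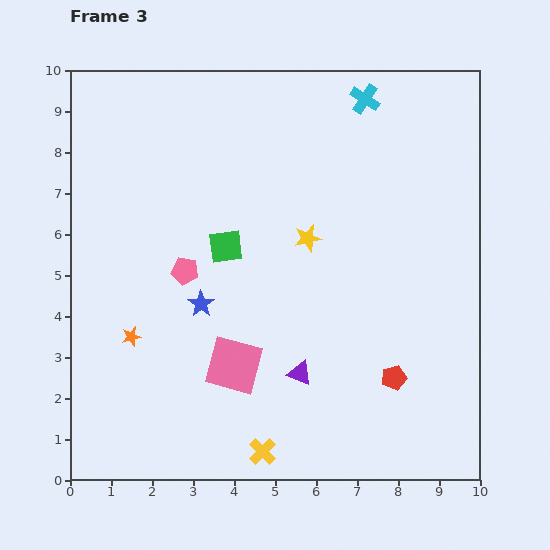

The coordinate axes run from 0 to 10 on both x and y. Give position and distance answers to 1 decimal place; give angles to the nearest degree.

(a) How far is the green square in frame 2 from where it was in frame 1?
3.2

The green square moved from (6.7, 5.7) to (5.2, 8.5), a distance of √(1.5² + 2.8²) ≈ 3.2.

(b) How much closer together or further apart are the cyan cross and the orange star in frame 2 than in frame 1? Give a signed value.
-1.0

Distance in frame 1: 10.1. Distance in frame 2: 9.1.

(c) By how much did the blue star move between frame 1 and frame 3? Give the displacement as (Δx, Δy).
(0.0, 0.5)

The blue star was at (3.2, 3.8) in frame 1 and (3.2, 4.3) in frame 3.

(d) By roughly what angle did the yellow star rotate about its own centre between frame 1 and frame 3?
31° counter-clockwise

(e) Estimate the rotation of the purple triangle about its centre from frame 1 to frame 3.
49° clockwise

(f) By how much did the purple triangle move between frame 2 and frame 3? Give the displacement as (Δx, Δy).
(-0.7, -0.8)

The purple triangle was at (6.3, 3.4) in frame 2 and (5.6, 2.6) in frame 3.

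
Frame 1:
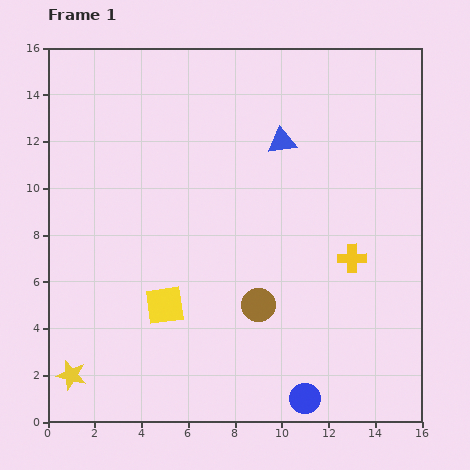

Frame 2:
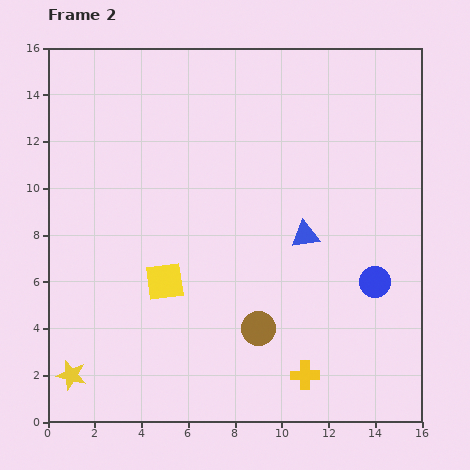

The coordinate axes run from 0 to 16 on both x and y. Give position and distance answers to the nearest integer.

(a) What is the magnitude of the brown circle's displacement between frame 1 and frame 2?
1

The brown circle moved from (9, 5) to (9, 4), a distance of √(0² + 1²) ≈ 1.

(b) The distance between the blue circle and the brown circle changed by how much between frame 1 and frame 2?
+1

Distance in frame 1: 4. Distance in frame 2: 5.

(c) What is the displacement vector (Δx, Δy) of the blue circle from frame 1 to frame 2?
(3, 5)

The blue circle was at (11, 1) in frame 1 and (14, 6) in frame 2.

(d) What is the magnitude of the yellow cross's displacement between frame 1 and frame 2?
5

The yellow cross moved from (13, 7) to (11, 2), a distance of √(2² + 5²) ≈ 5.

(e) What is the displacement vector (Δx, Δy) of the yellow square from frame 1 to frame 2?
(0, 1)

The yellow square was at (5, 5) in frame 1 and (5, 6) in frame 2.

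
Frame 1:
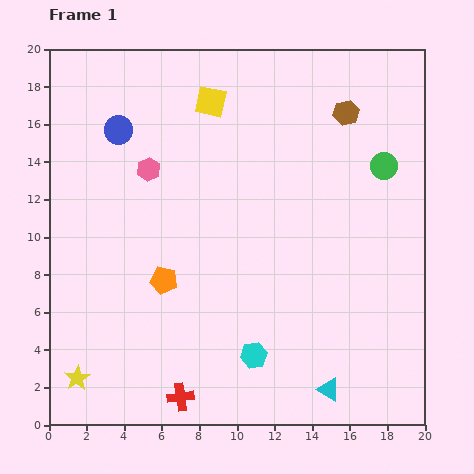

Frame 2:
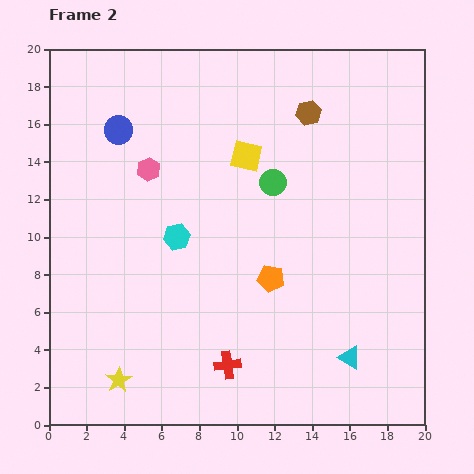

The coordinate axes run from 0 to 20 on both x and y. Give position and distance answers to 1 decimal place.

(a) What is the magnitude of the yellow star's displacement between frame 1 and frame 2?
2.2

The yellow star moved from (1.5, 2.5) to (3.7, 2.4), a distance of √(2.2² + 0.1²) ≈ 2.2.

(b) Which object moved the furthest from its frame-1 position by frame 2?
the cyan hexagon

(moved 7.5; next 6.0)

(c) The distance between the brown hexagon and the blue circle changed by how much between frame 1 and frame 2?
-2.0

Distance in frame 1: 12.1. Distance in frame 2: 10.1.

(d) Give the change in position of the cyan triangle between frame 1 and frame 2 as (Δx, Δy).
(1.1, 1.7)

The cyan triangle was at (14.9, 1.9) in frame 1 and (16.0, 3.6) in frame 2.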